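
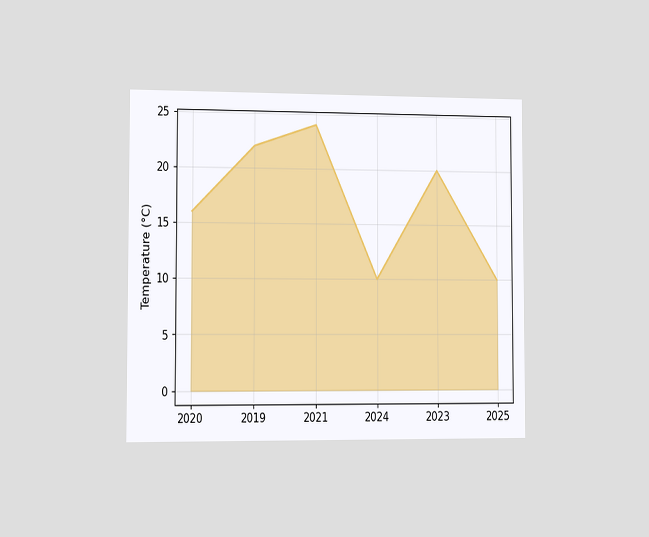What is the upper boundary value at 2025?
10°C

The chart is viewed slightly from the left. At 2025 the upper boundary is at 10°C.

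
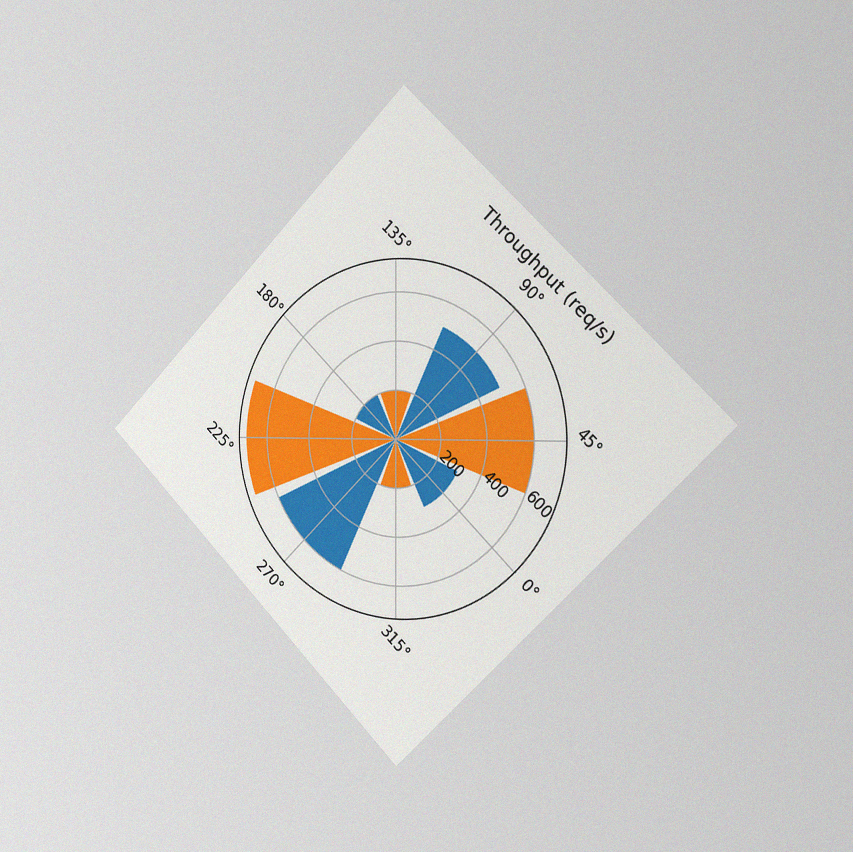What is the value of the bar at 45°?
The chart is tilted about 45° clockwise and viewed slightly from the right, with some photo noise. The bar at 45° reaches 600req/s on the radial axis.

600req/s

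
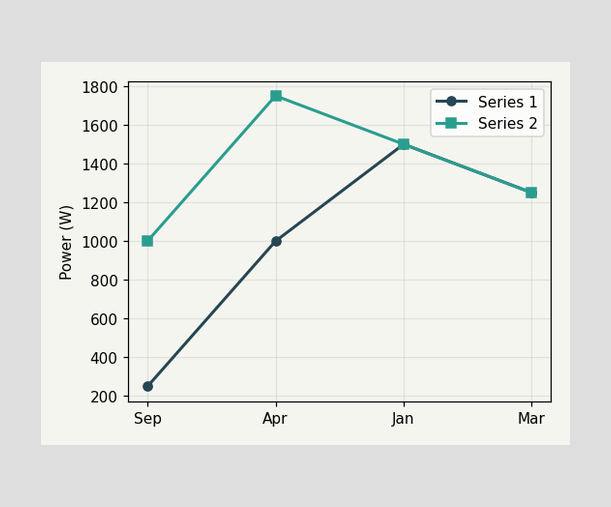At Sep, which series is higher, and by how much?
At Sep, Series 2 sits above the other line by 750W.

Series 2, by 750W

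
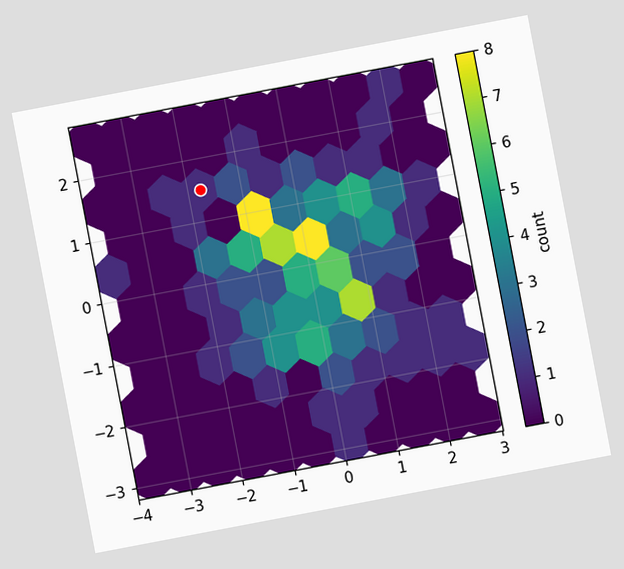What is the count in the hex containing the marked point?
1

The chart is tilted about 11° counter-clockwise. The marked hex reads 1 on the colorbar.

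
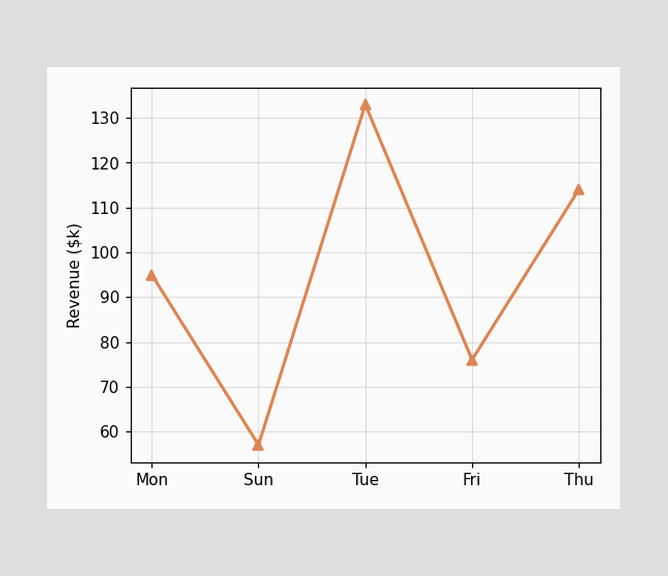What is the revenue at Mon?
$95k

At Mon, the line is at $95k.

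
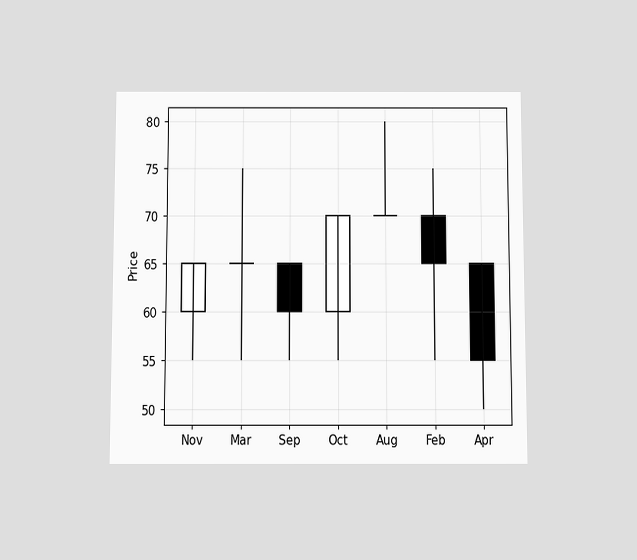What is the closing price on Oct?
70

The chart is viewed slightly from below. The Oct candle closes at 70.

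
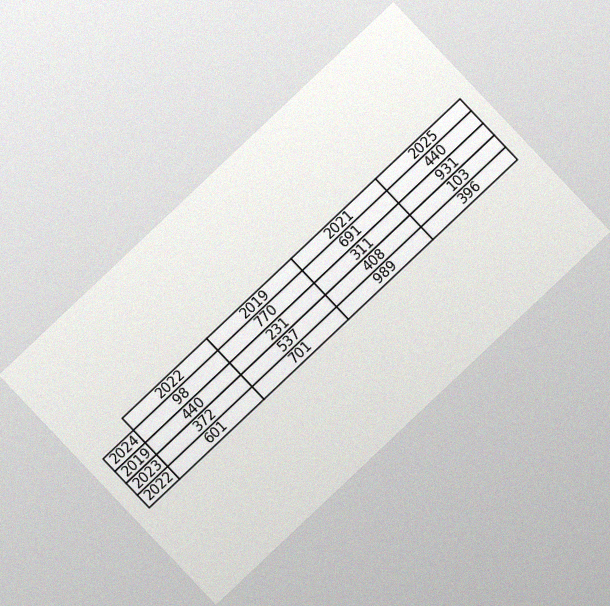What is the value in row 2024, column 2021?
691

The chart is tilted about 43° counter-clockwise, with some photo noise. The (2024, 2021) cell reads 691.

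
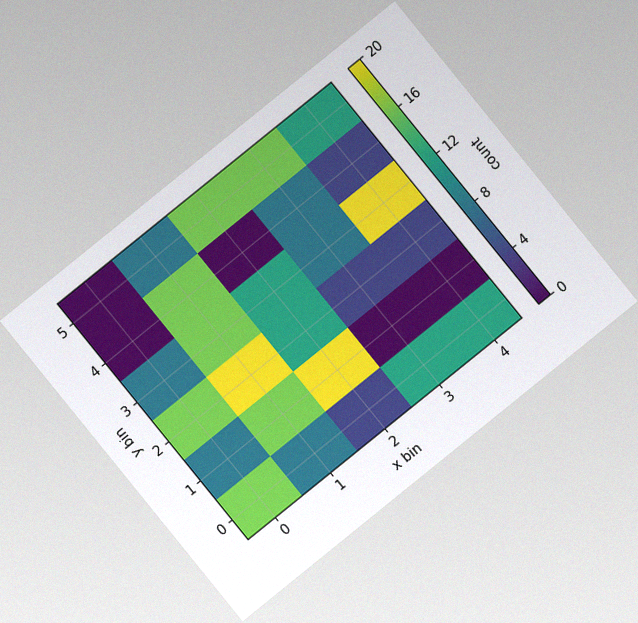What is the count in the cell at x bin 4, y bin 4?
The chart is tilted about 39° counter-clockwise, with some photo noise. Matching the cell (4, 4) against the colorbar gives 4.

4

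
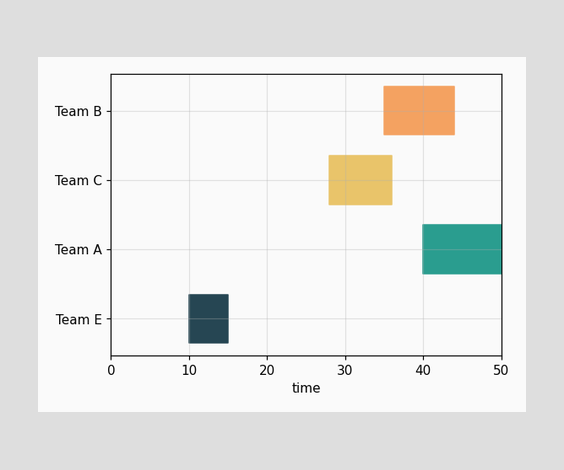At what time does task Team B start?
35

The Team B bar begins at t=35.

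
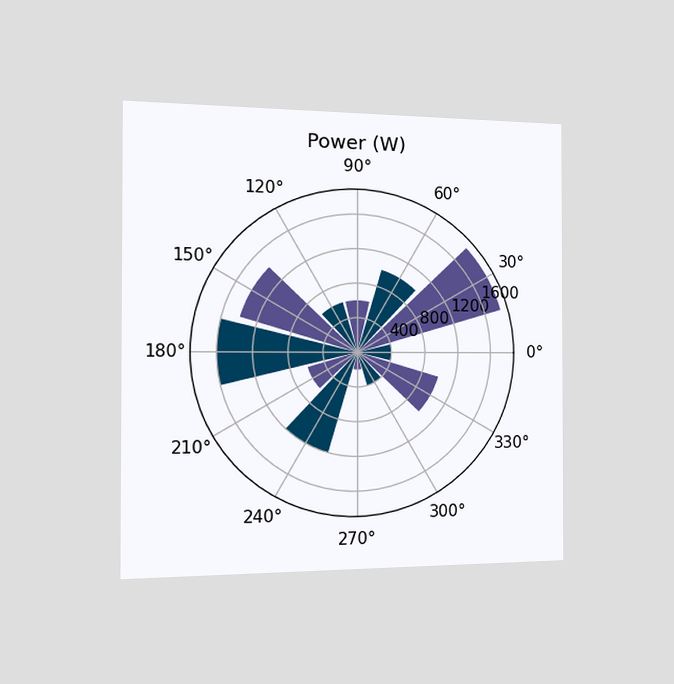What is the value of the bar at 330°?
The chart is viewed slightly from the left. The bar at 330° reaches 1000W on the radial axis.

1000W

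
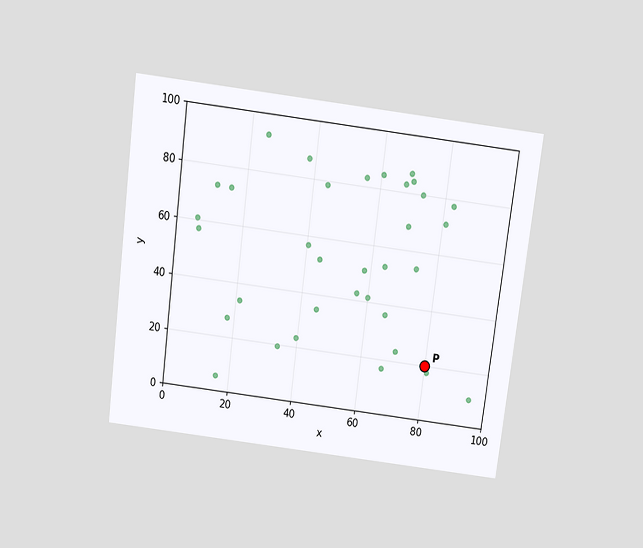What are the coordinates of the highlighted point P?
The chart is tilted about 7° clockwise and viewed slightly from above. Following the gridlines from P to each axis, P sits at (80, 20).

(80, 20)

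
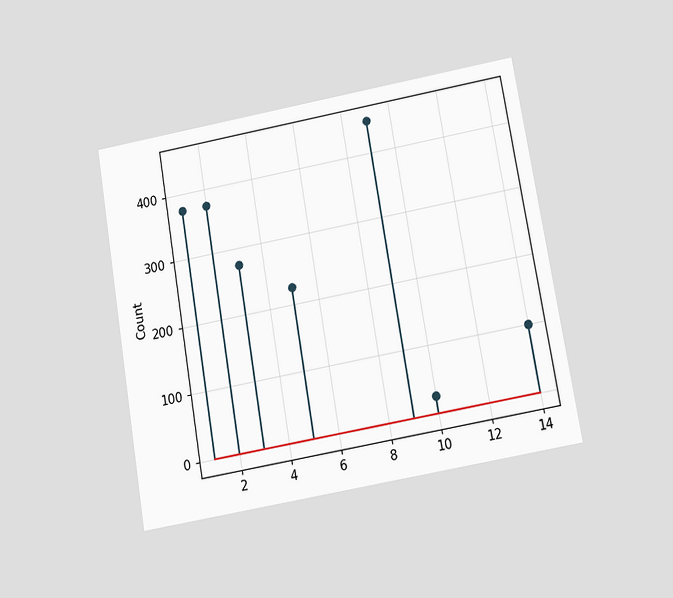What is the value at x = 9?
The chart is tilted about 10° counter-clockwise and viewed slightly from below. The stem at x=9 reaches 450.

450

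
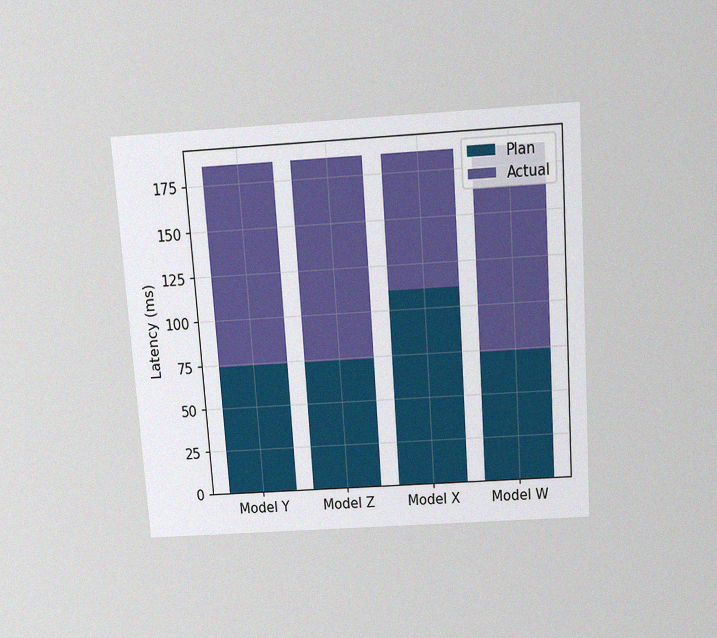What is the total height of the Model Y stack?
185ms

The chart is tilted about 4° counter-clockwise and viewed slightly from above, with some photo noise. The Model Y stack's top reaches 185ms on the y-axis.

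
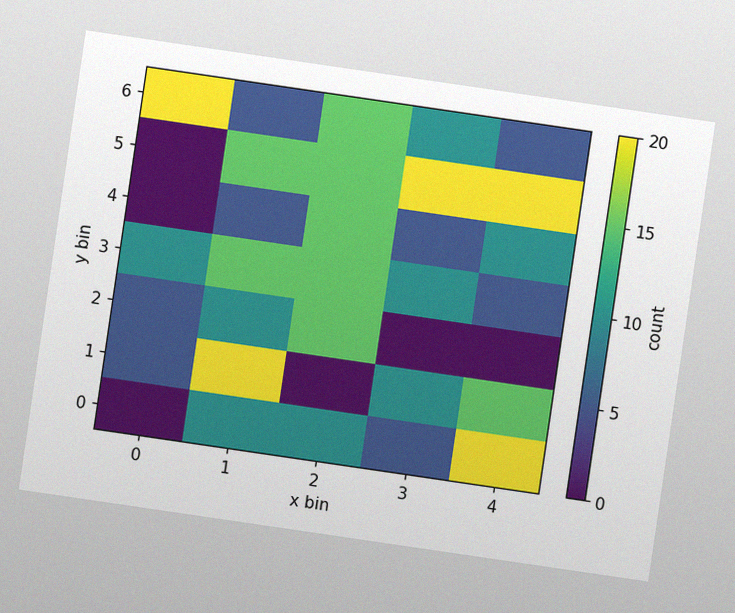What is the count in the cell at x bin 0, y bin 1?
5

The chart is tilted about 8° clockwise, with some photo noise. Matching the cell (0, 1) against the colorbar gives 5.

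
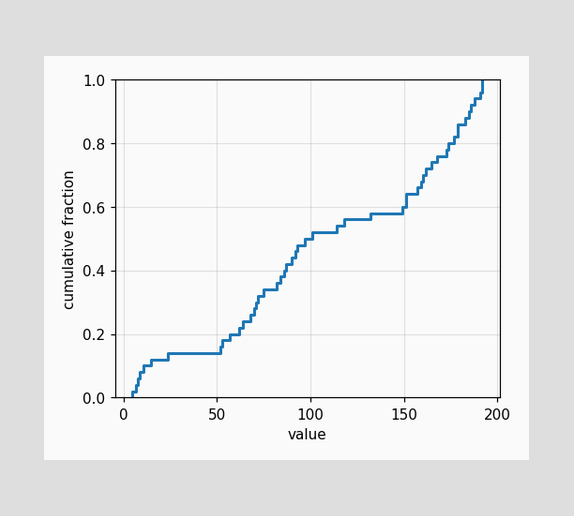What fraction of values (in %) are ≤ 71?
At x=71 the ECDF step is at 30%.

30%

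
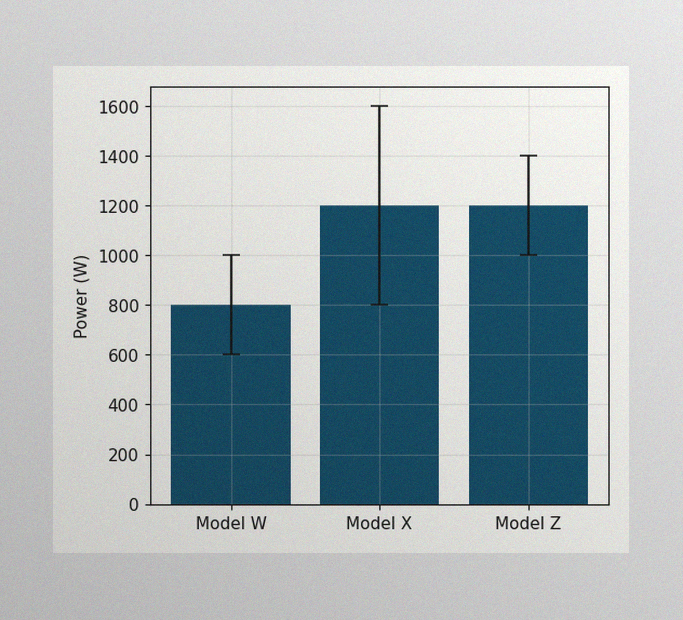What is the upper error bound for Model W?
The image has some photo noise and uneven lighting. The Model W bar's upper whisker reaches 1000W.

1000W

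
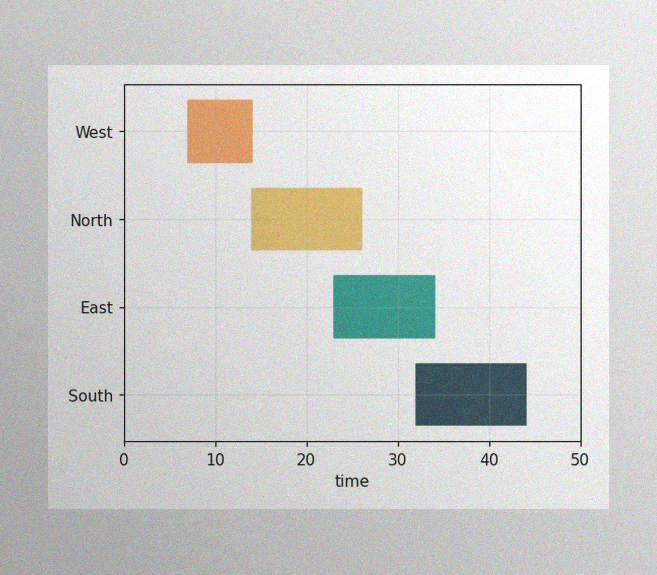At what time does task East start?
The image has some photo noise and uneven lighting. The East bar begins at t=23.

23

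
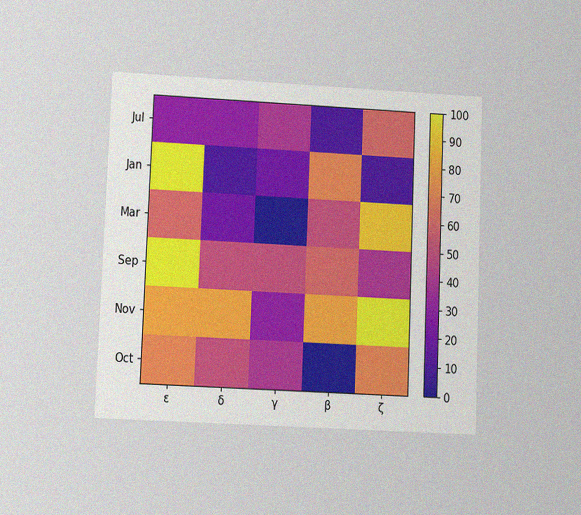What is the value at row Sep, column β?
60

The chart is tilted about 2° clockwise and viewed at a slight angle, with some photo noise. Matching cell (Sep, β) against the colorbar gives 60.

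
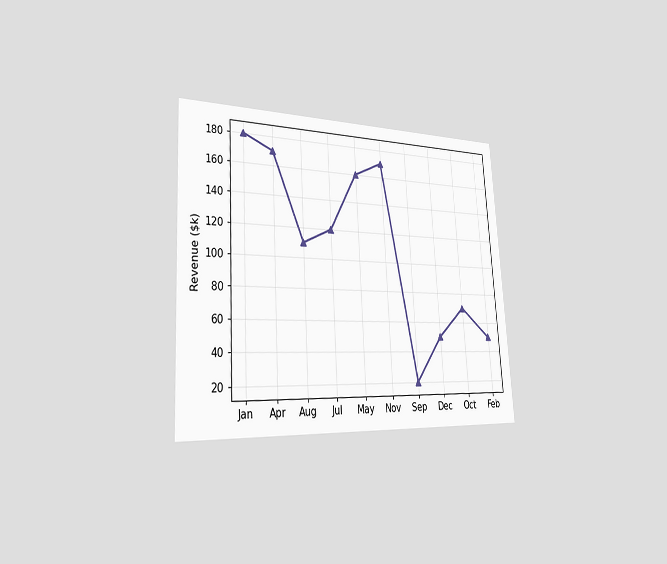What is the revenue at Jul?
The chart is tilted about 3° counter-clockwise and viewed slightly from the left. At Jul, the line is at $120k.

$120k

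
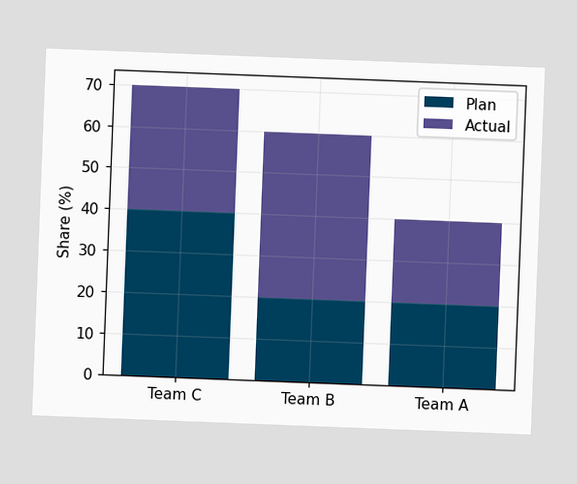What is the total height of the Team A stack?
The chart is tilted about 2° clockwise. The Team A stack's top reaches 40% on the y-axis.

40%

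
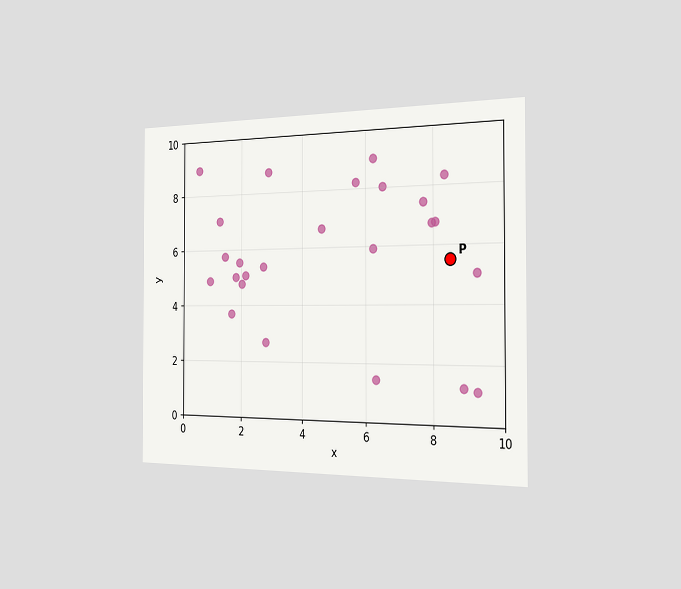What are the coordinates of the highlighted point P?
(8.5, 5.5)

The chart is viewed slightly from the right. Following the gridlines from P to each axis, P sits at (8.5, 5.5).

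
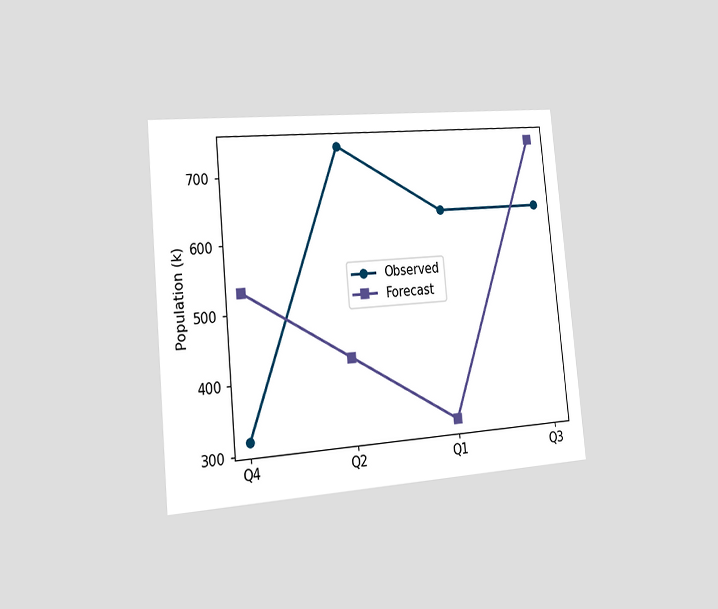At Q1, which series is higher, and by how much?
The chart is tilted about 5° counter-clockwise and viewed slightly from the left. At Q1, Observed sits above the other line by 318k.

Observed, by 318k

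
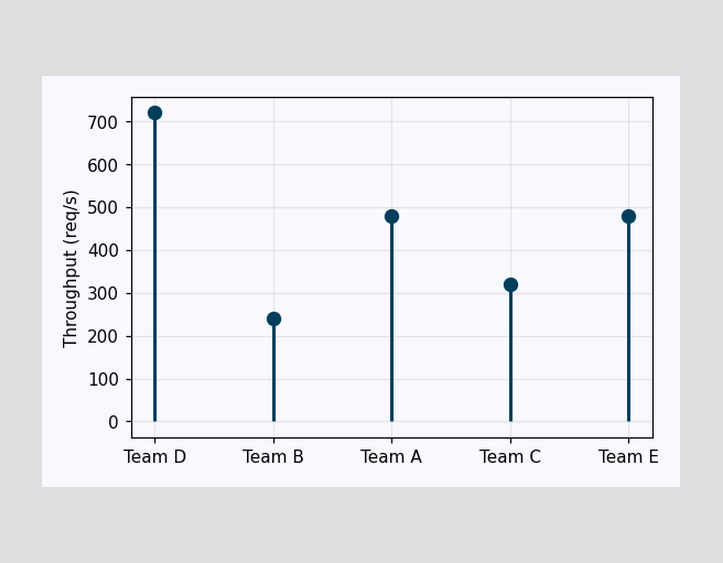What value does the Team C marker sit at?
The Team C marker sits at 320req/s.

320req/s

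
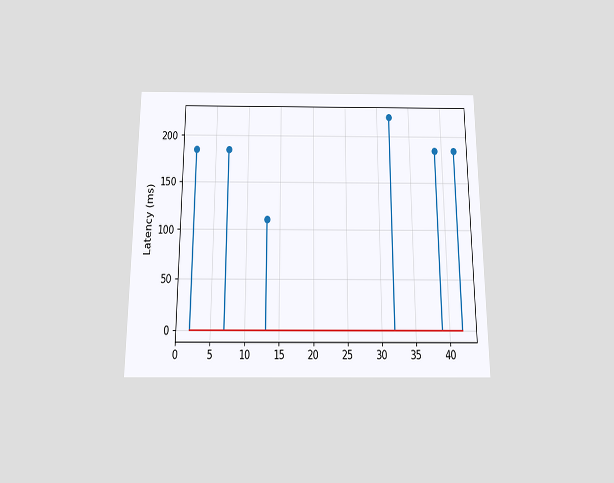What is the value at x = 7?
185ms

The chart is viewed slightly from below. The stem at x=7 reaches 185ms.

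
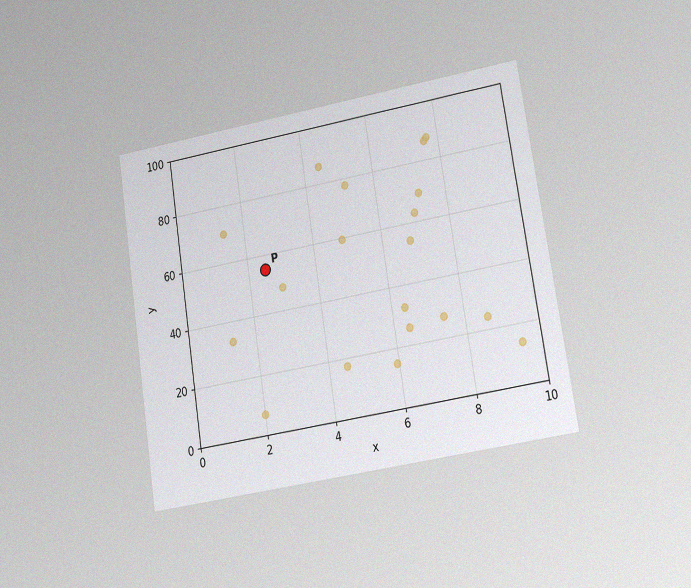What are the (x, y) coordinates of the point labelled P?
The chart is tilted about 9° counter-clockwise and viewed at a slight angle, with some photo noise. Following the gridlines from P to each axis, P sits at (2.5, 55).

(2.5, 55)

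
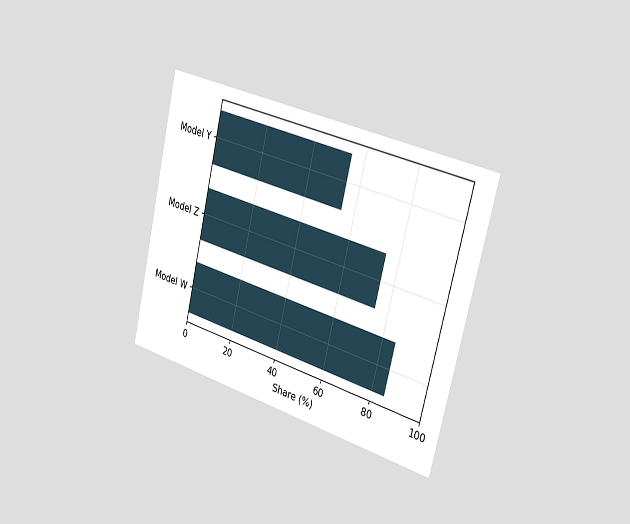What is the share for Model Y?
55%

The chart is tilted about 14° clockwise and viewed slightly from the right. Reading along the chart's x-axis, the Model Y bar reaches 55%.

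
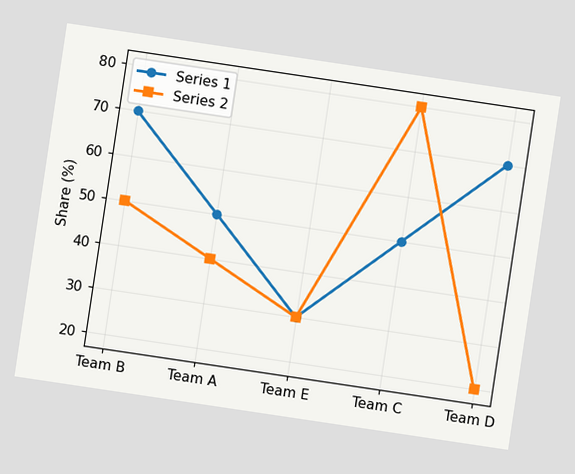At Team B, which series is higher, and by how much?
The chart is tilted about 8° clockwise. At Team B, Series 1 sits above the other line by 20%.

Series 1, by 20%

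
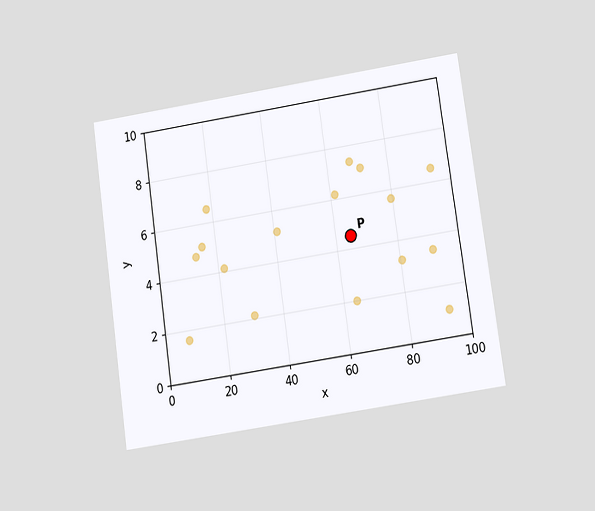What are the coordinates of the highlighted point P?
The chart is tilted about 8° counter-clockwise and viewed slightly from below. Following the gridlines from P to each axis, P sits at (65, 4.5).

(65, 4.5)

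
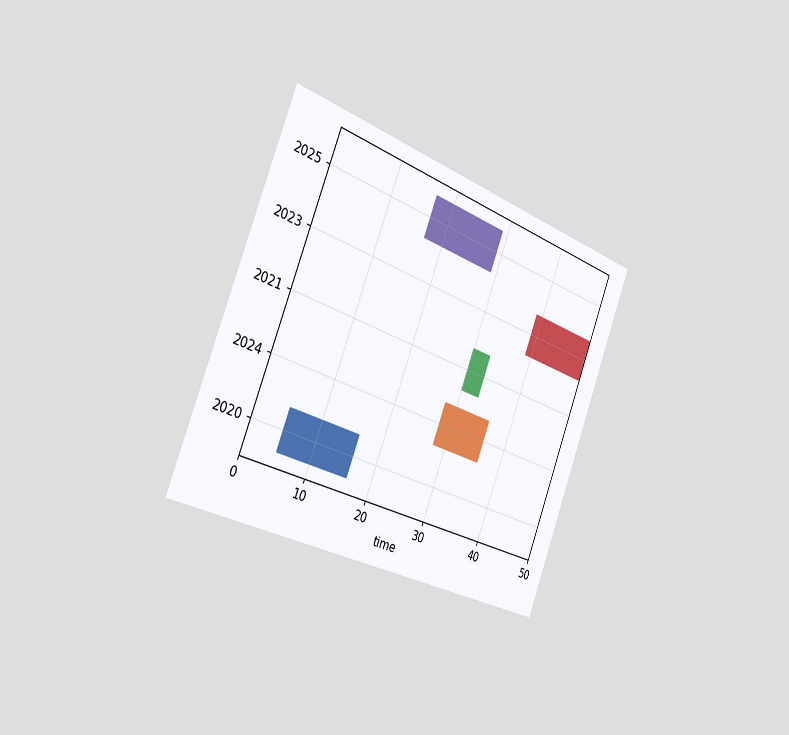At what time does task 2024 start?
The chart is tilted about 21° clockwise and viewed slightly from the left. The 2024 bar begins at t=28.

28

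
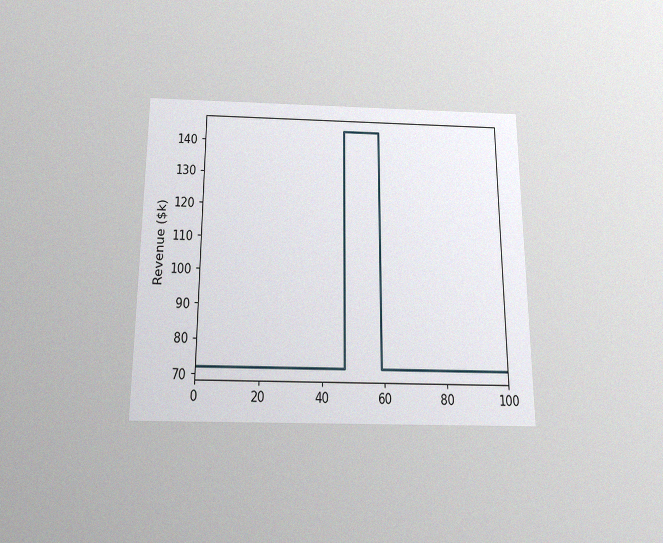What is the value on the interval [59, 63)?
$72k

The chart is viewed slightly from below, with some photo noise. On [59, 63) the step sits at $72k.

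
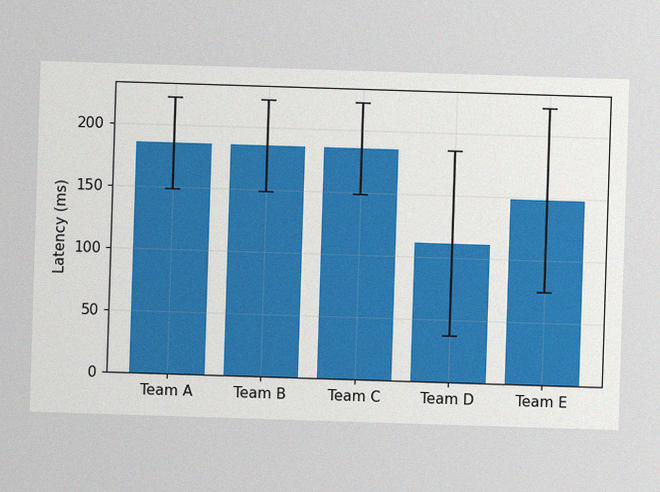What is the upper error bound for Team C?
The image has some photo noise and uneven lighting. The Team C bar's upper whisker reaches 222ms.

222ms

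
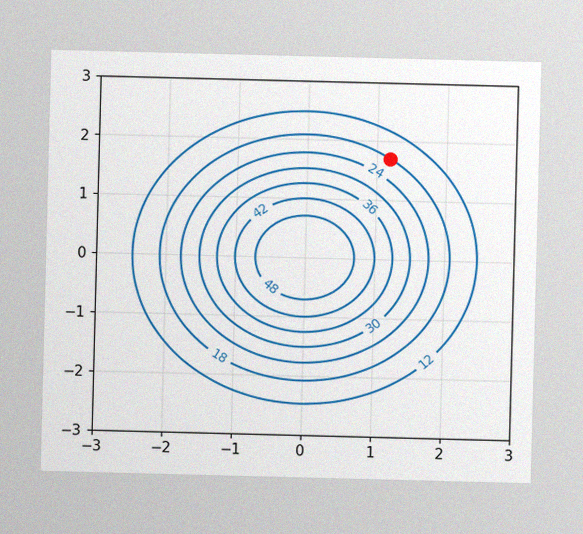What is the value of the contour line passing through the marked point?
18

The image has some photo noise and uneven lighting. The marked point sits on the contour labelled 18.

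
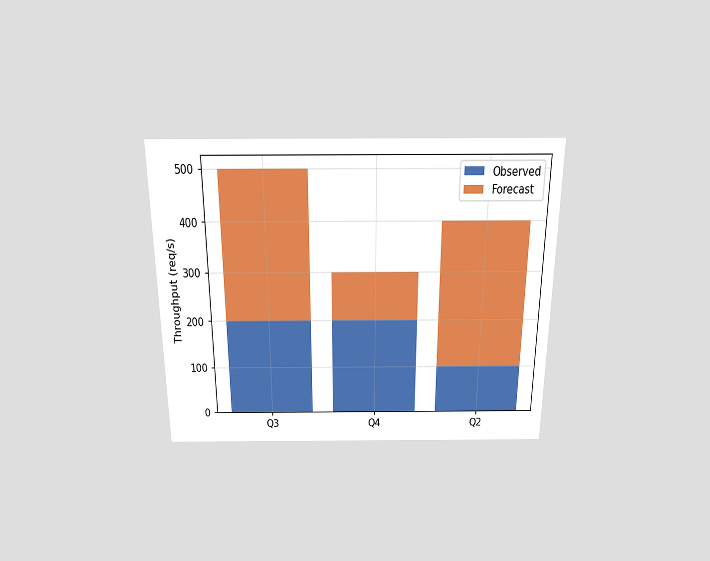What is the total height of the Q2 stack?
400req/s

The chart is viewed slightly from above. The Q2 stack's top reaches 400req/s on the y-axis.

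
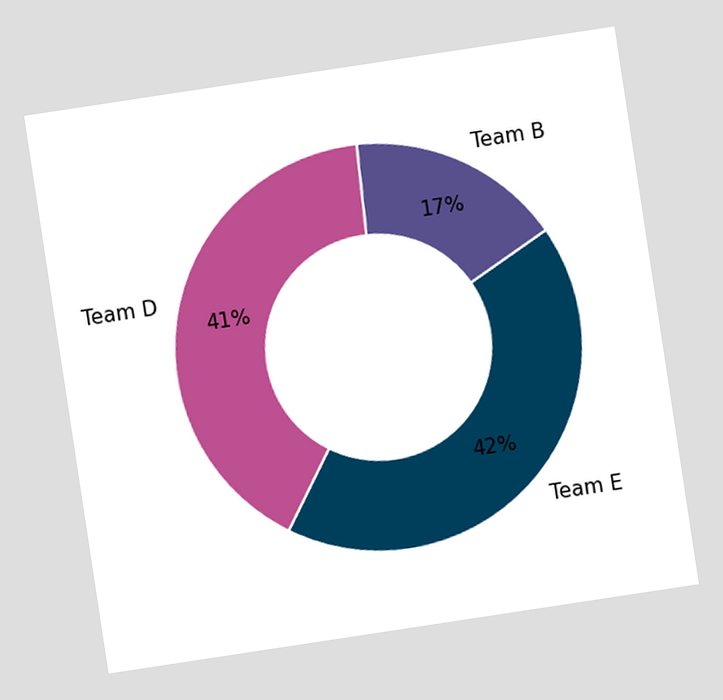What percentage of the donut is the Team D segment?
The chart is tilted about 9° counter-clockwise. The Team D segment takes up 41% of the ring.

41%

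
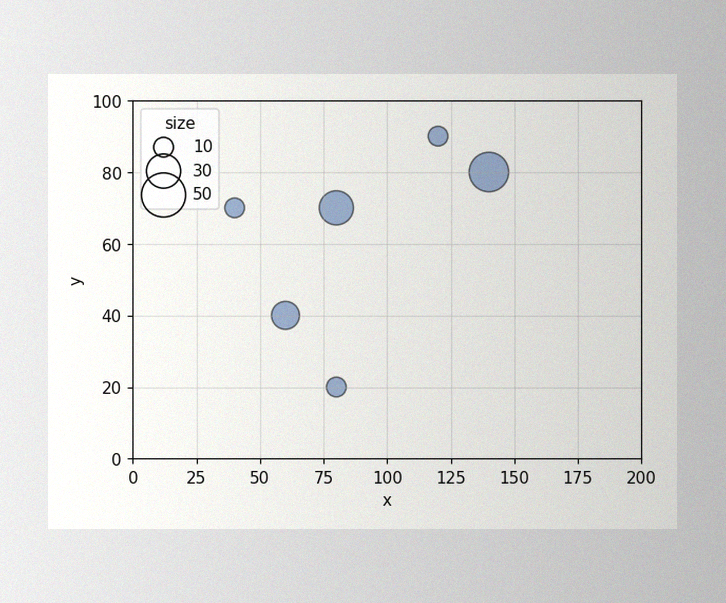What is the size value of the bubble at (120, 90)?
The image has some photo noise and uneven lighting. Matching the bubble at (120, 90) against the size legend gives 10.

10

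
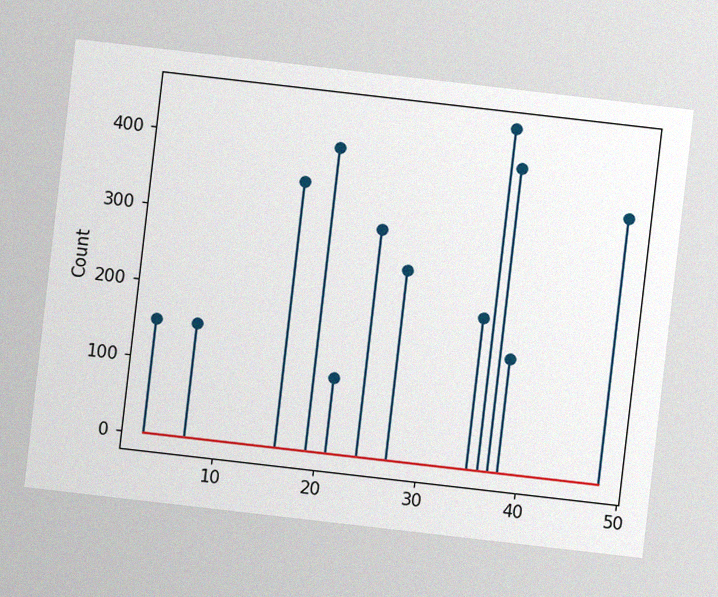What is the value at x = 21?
The chart is tilted about 7° clockwise, with some photo noise. The stem at x=21 reaches 100.

100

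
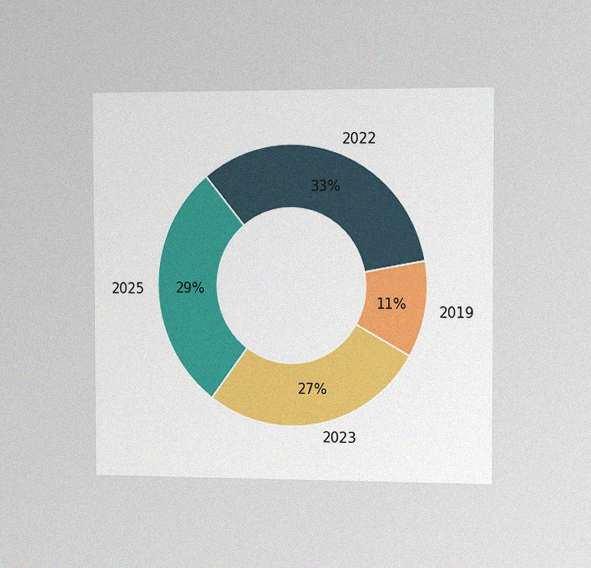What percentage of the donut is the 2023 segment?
27%

The chart is viewed slightly from the right, with some photo noise. The 2023 segment takes up 27% of the ring.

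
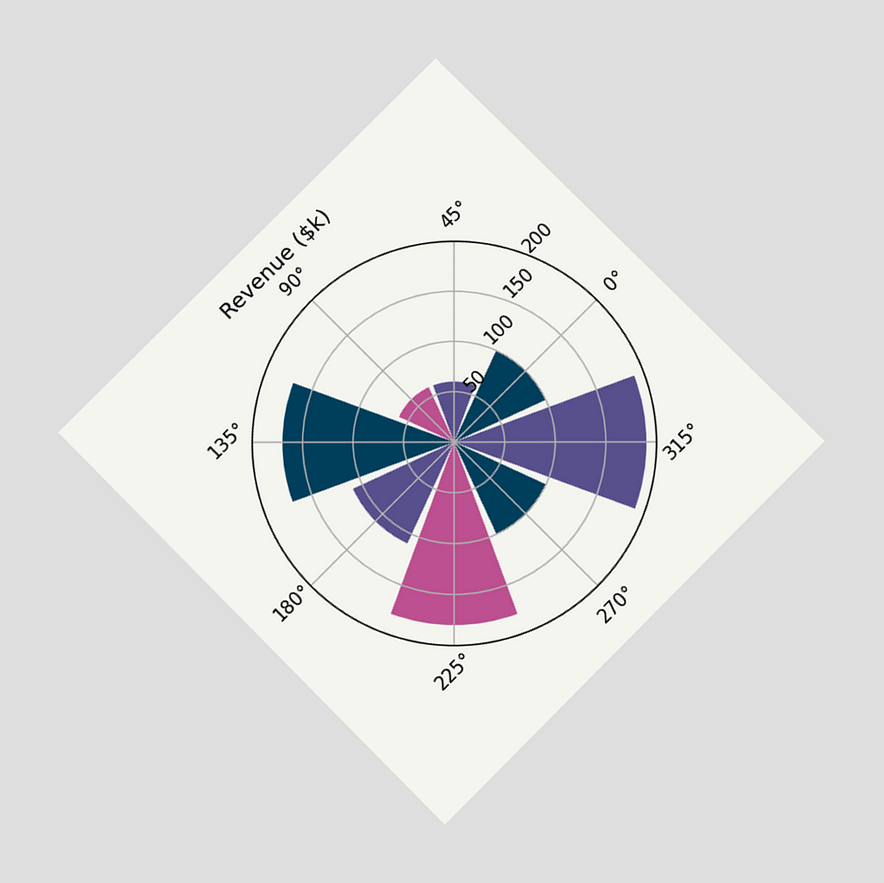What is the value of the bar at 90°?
The chart is tilted about 45° counter-clockwise and viewed at a slight angle. The bar at 90° reaches $60k on the radial axis.

$60k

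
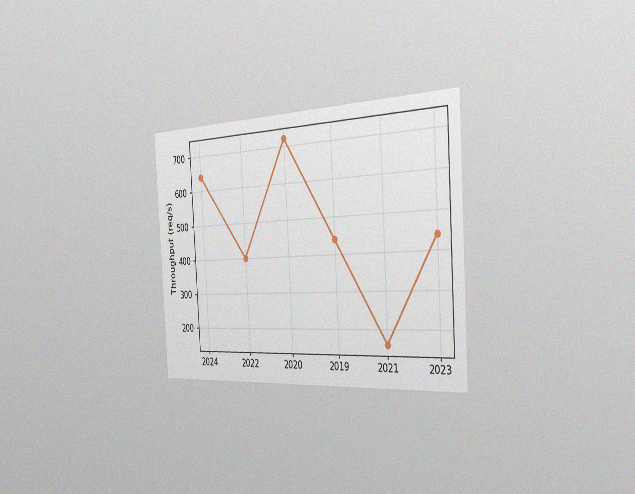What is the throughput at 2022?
The chart is tilted about 3° counter-clockwise and viewed slightly from the right, with some photo noise. At 2022, the line is at 400req/s.

400req/s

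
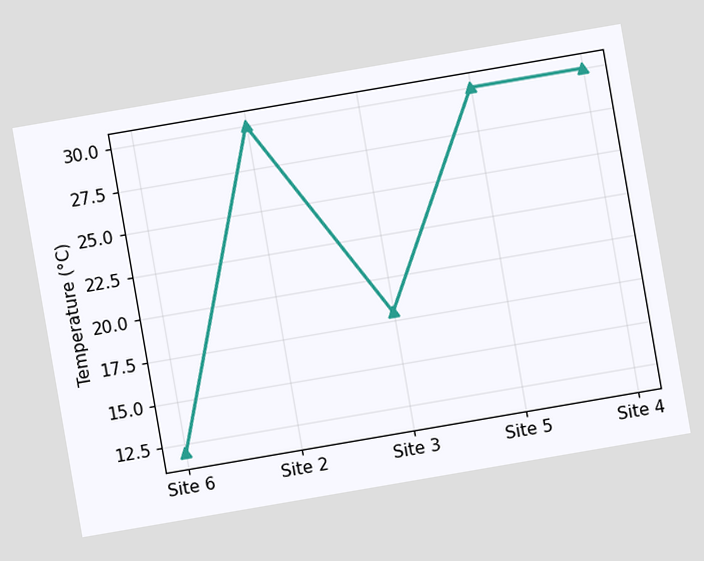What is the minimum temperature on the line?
The chart is tilted about 10° counter-clockwise. The lowest point is at Site 6, and reading across to the y-axis gives 12°C.

12°C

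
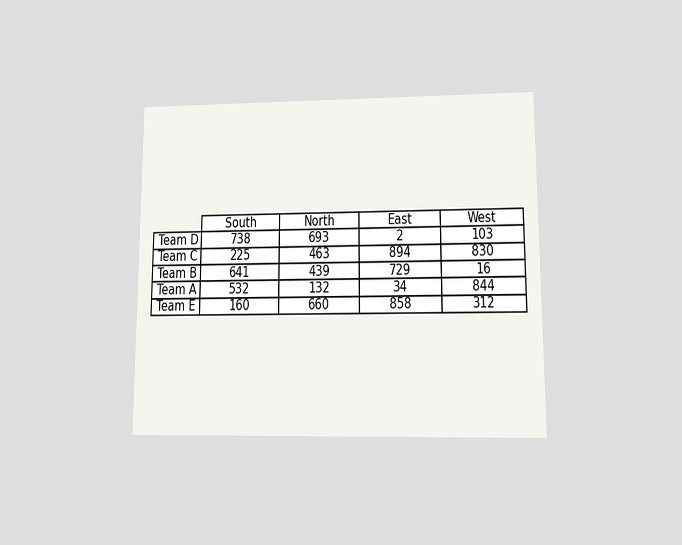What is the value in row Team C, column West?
The chart is viewed at a slight angle. The (Team C, West) cell reads 830.

830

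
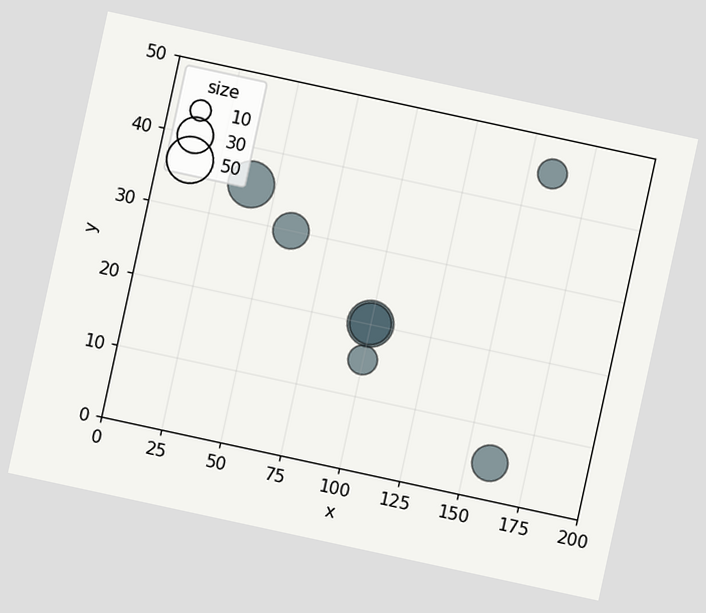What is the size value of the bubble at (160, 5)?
The chart is tilted about 12° clockwise. Matching the bubble at (160, 5) against the size legend gives 30.

30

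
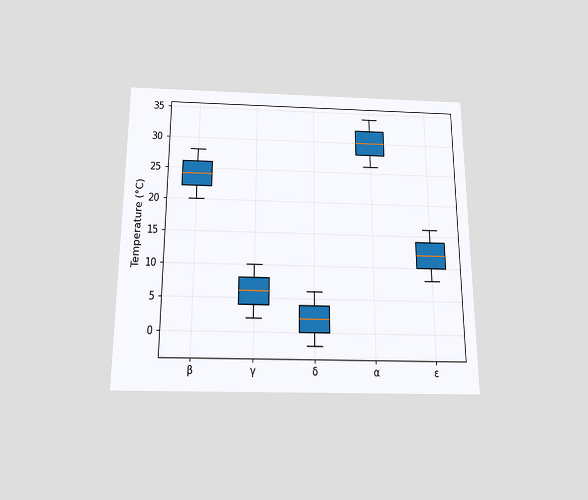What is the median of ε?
12°C

The chart is viewed slightly from below. The median line in the ε box sits at 12°C.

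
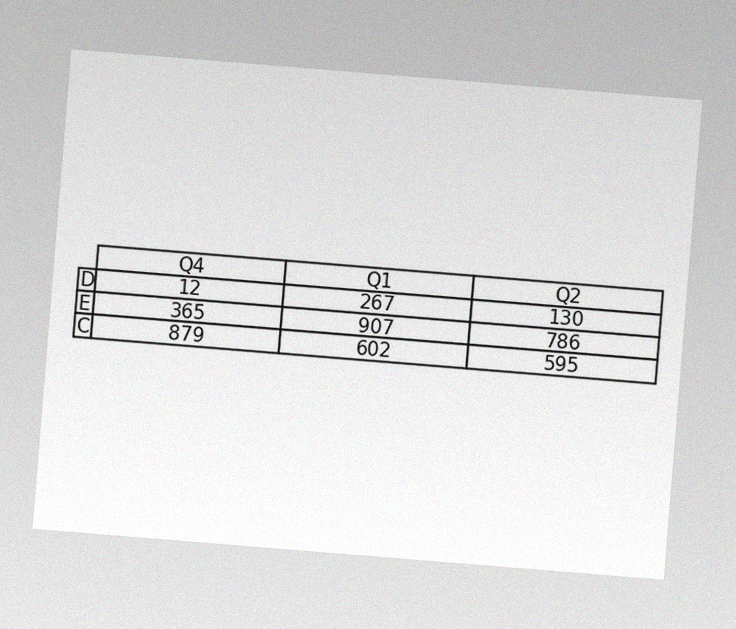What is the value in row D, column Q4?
12

The chart is tilted about 5° clockwise, with some photo noise. The (D, Q4) cell reads 12.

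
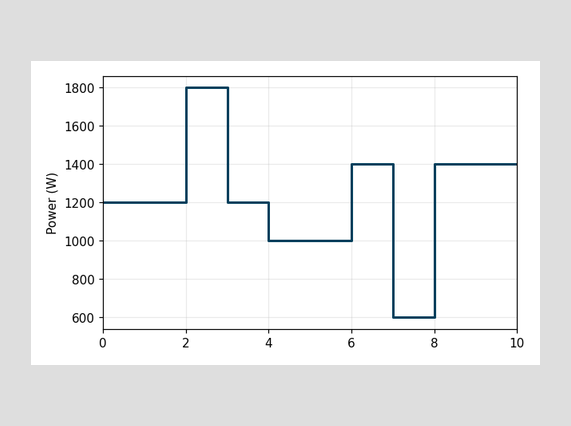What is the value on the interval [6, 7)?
1400W

On [6, 7) the step sits at 1400W.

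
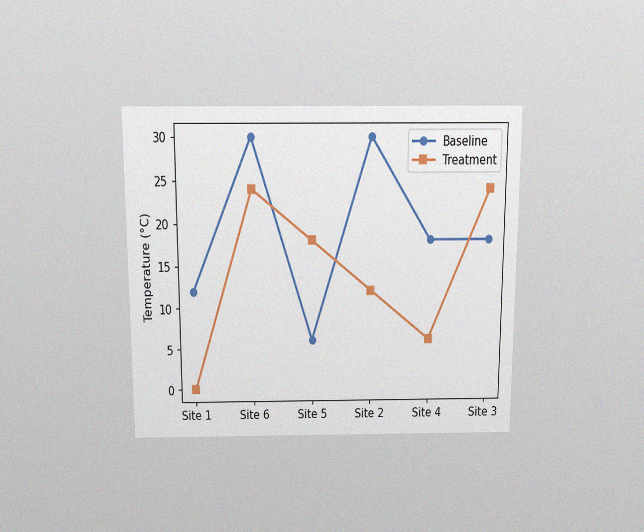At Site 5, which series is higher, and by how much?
The chart is viewed slightly from above, with some photo noise. At Site 5, Treatment sits above the other line by 12°C.

Treatment, by 12°C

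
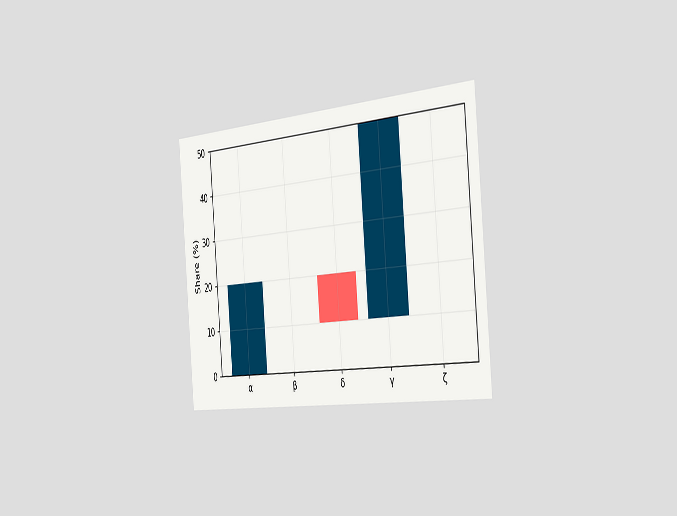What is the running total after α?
20%

The chart is tilted about 5° counter-clockwise and viewed slightly from the right. After α the running total reaches 20%.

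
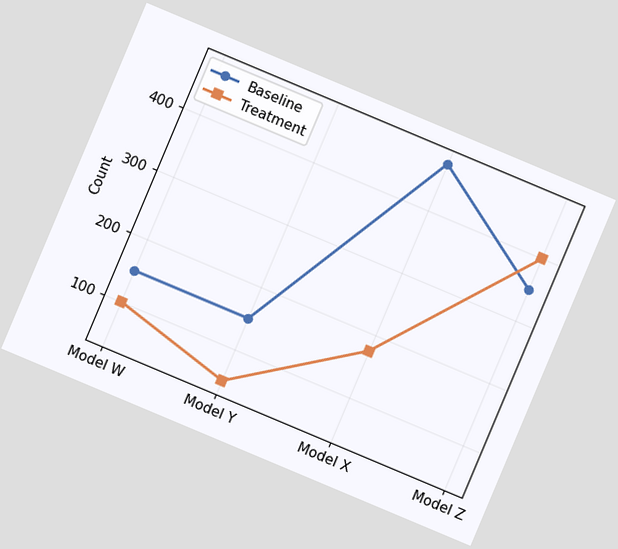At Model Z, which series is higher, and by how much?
The chart is tilted about 23° clockwise. At Model Z, Treatment sits above the other line by 50.

Treatment, by 50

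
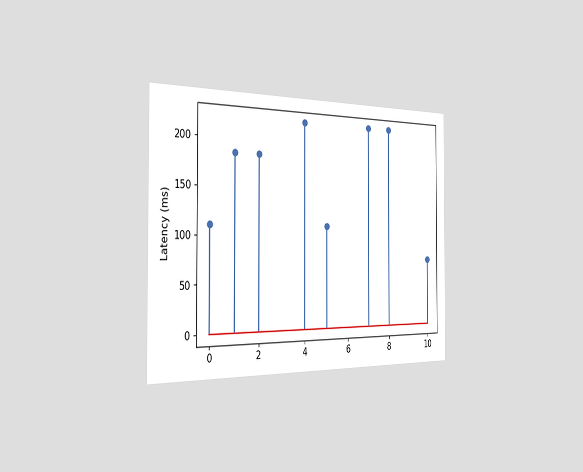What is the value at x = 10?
74ms

The chart is viewed slightly from the left. The stem at x=10 reaches 74ms.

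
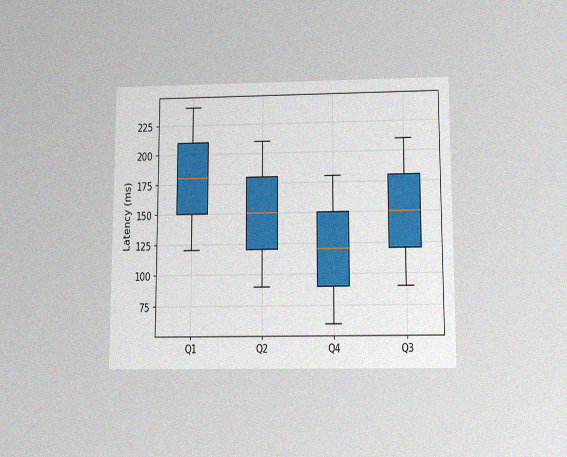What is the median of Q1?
180ms

The chart is viewed slightly from below, with some photo noise. The median line in the Q1 box sits at 180ms.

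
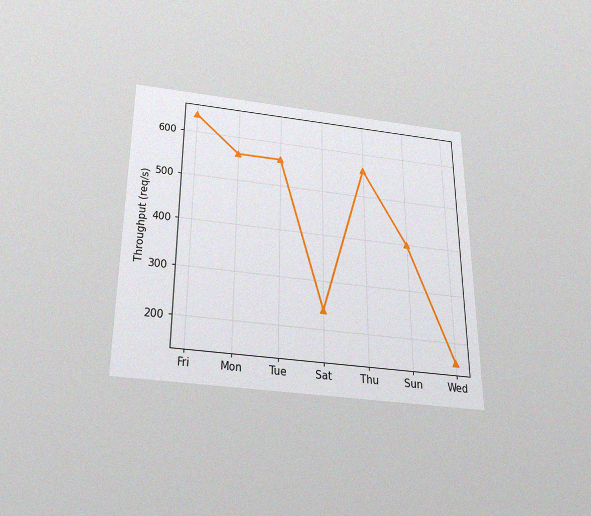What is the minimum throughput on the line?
160req/s

The chart is viewed slightly from below, with some photo noise. The lowest point is at Wed, and reading across to the y-axis gives 160req/s.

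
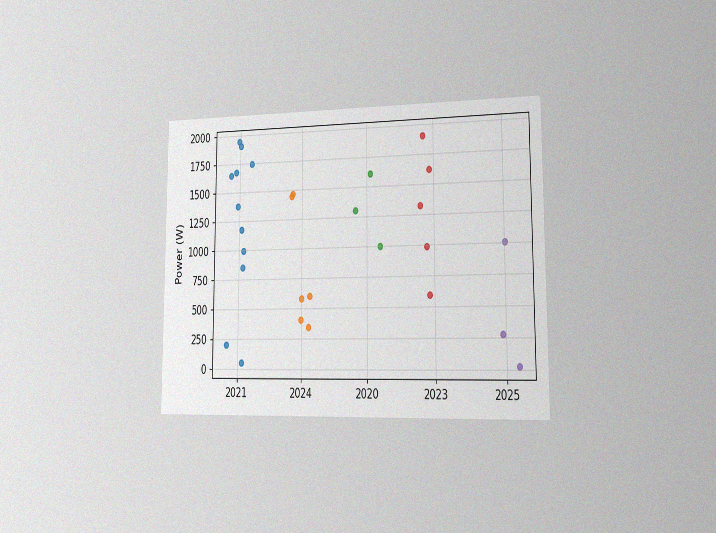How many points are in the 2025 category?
3

The chart is viewed slightly from the right, with some photo noise. Counting the markers in the 2025 column gives 3.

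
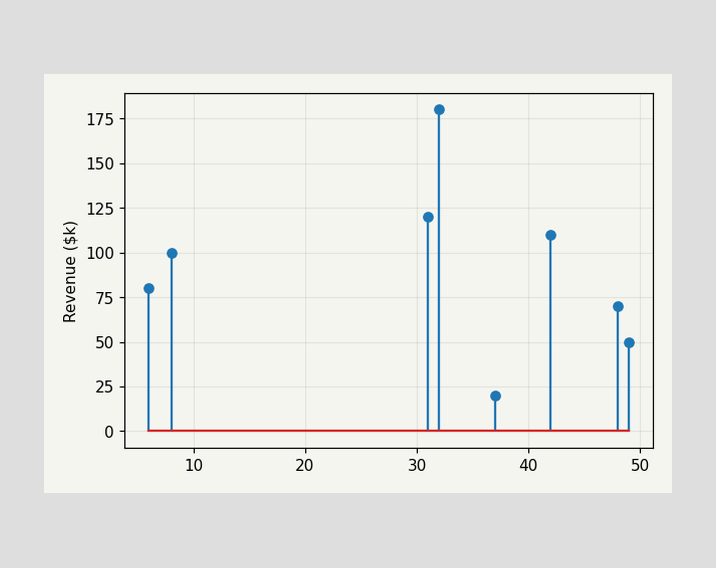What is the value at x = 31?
The stem at x=31 reaches $120k.

$120k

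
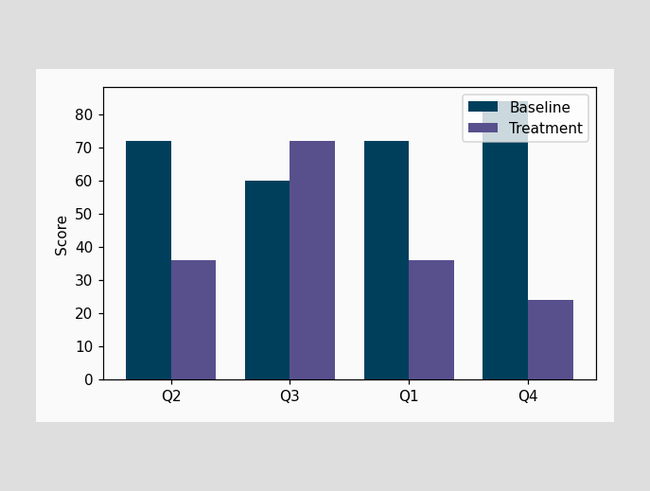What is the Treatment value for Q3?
The Treatment bar at Q3 reaches 72 on the y-axis.

72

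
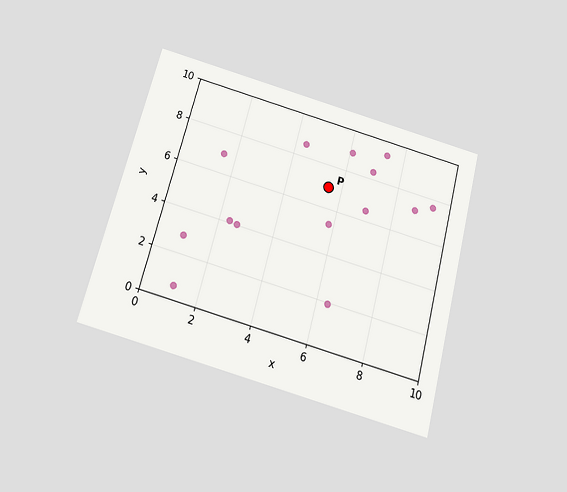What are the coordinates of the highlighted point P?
The chart is tilted about 15° clockwise and viewed slightly from below. Following the gridlines from P to each axis, P sits at (5.5, 7).

(5.5, 7)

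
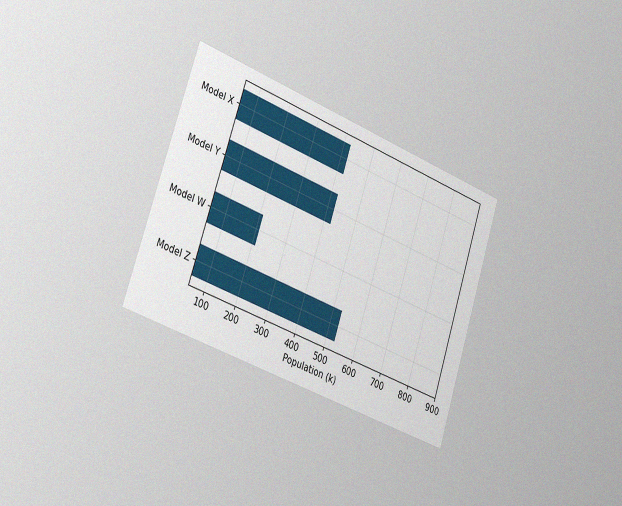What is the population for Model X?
The chart is tilted about 19° clockwise and viewed slightly from the left, with some photo noise. Reading along the chart's x-axis, the Model X bar reaches 424k.

424k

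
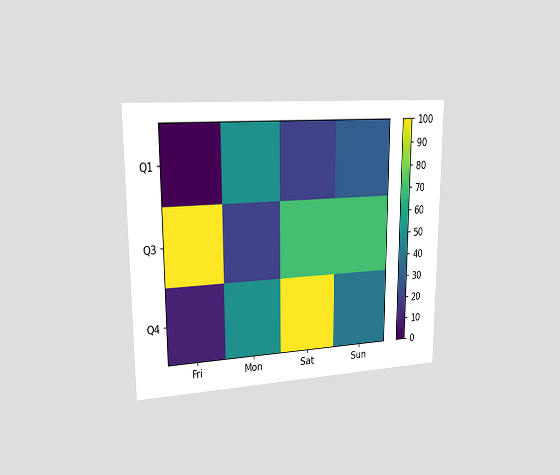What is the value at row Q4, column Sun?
The chart is viewed slightly from the left. Matching cell (Q4, Sun) against the colorbar gives 40.

40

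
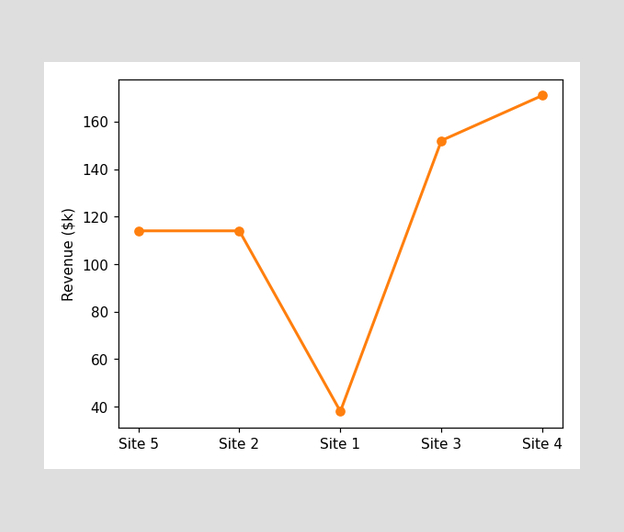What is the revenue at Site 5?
At Site 5, the line is at $114k.

$114k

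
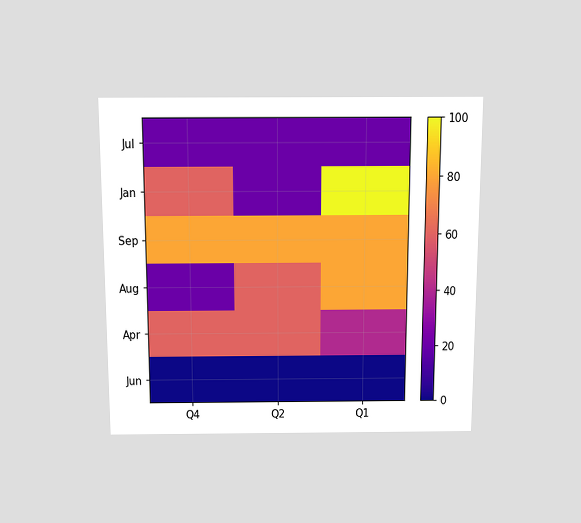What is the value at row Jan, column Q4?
60

The chart is viewed slightly from above. Matching cell (Jan, Q4) against the colorbar gives 60.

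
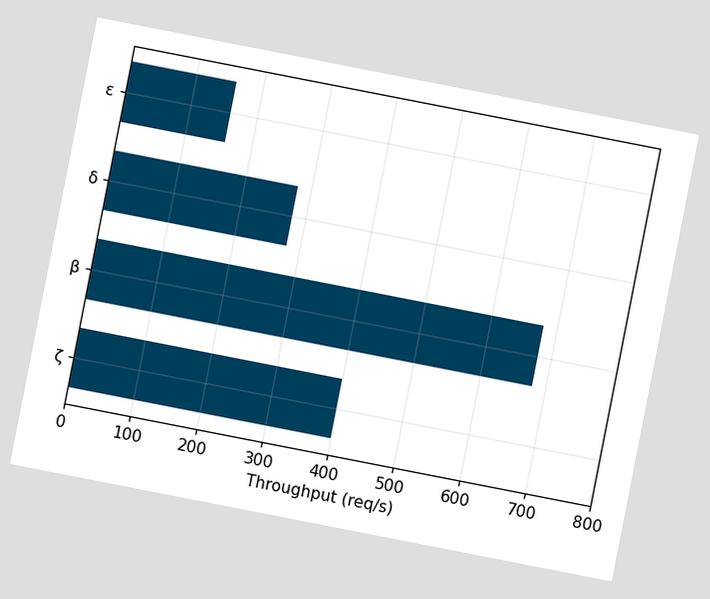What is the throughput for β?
680req/s

The chart is tilted about 11° clockwise. Reading along the chart's x-axis, the β bar reaches 680req/s.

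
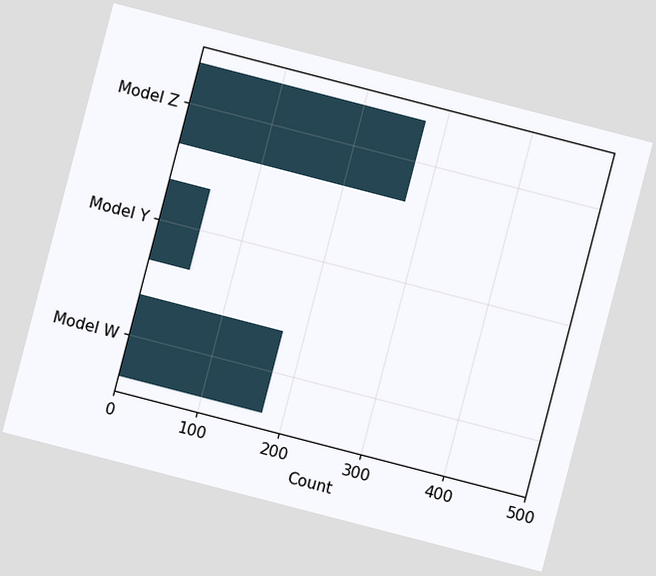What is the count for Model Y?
The chart is tilted about 15° clockwise. Reading along the chart's x-axis, the Model Y bar reaches 50.

50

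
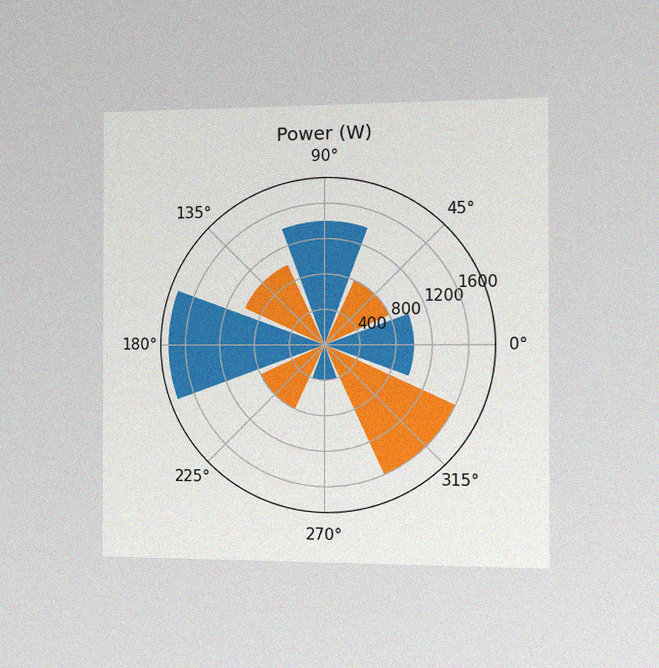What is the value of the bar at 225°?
800W

The chart is viewed slightly from the right, with some photo noise. The bar at 225° reaches 800W on the radial axis.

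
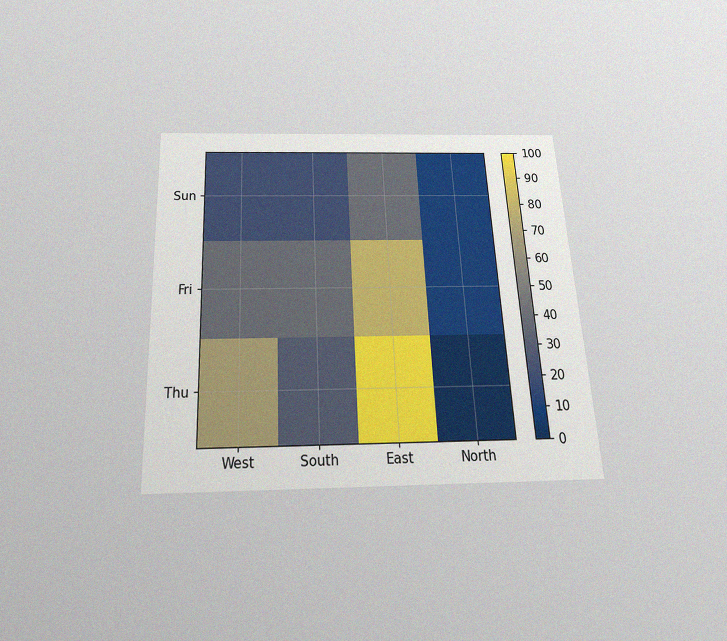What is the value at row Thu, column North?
The chart is tilted about 3° counter-clockwise and viewed slightly from below, with some photo noise. Matching cell (Thu, North) against the colorbar gives 0.

0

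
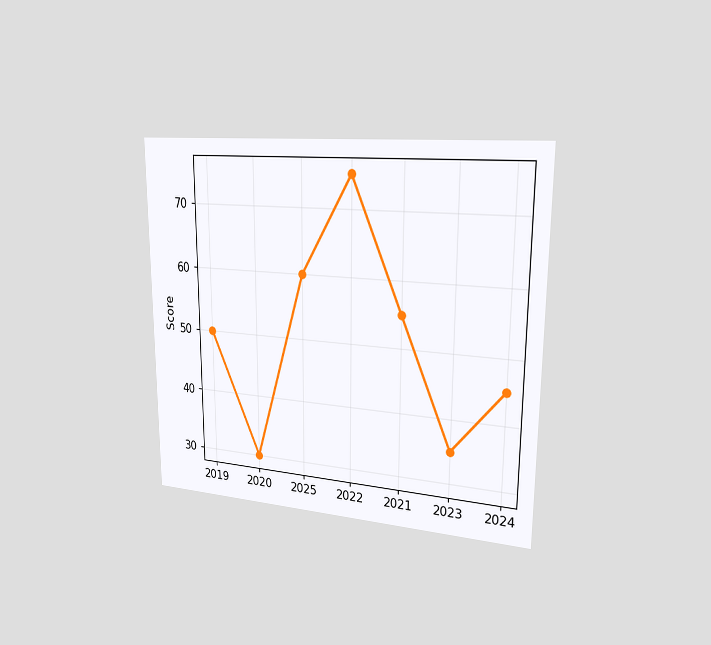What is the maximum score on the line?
75

The chart is viewed slightly from the right. The highest point is at 2022, and reading across to the y-axis gives 75.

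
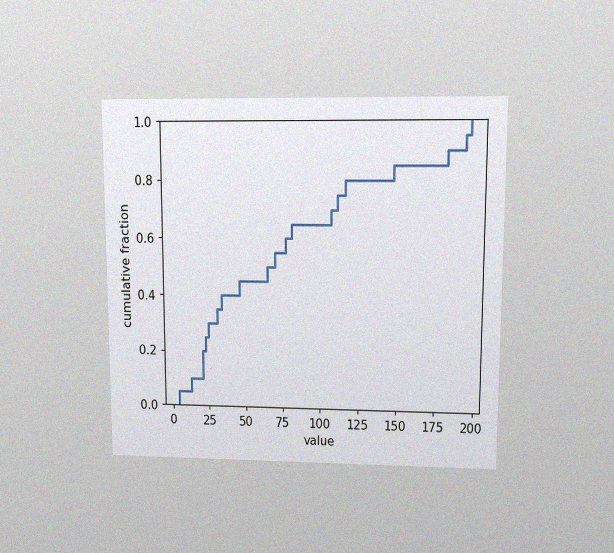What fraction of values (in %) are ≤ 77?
60%

The chart is viewed at a slight angle, with some photo noise. At x=77 the ECDF step is at 60%.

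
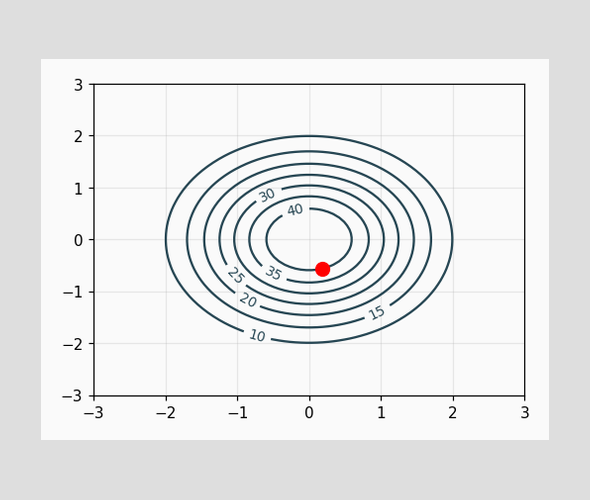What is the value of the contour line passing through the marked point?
40

The marked point sits on the contour labelled 40.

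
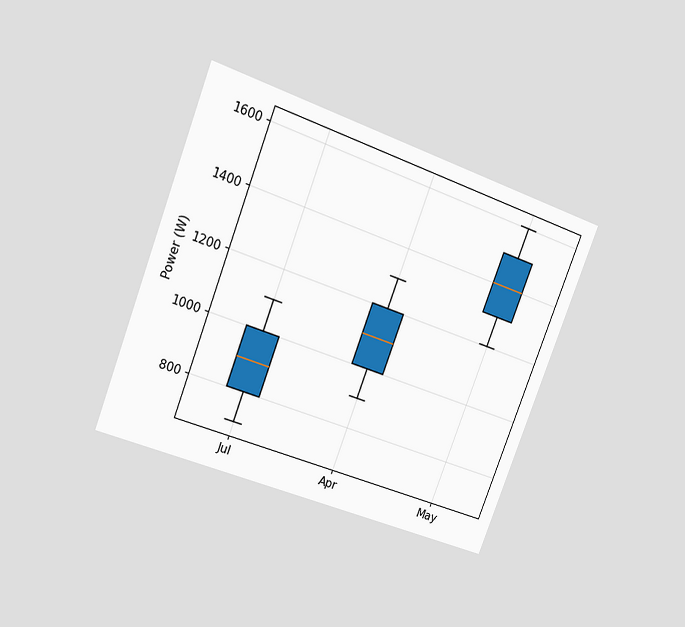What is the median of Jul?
900W

The chart is tilted about 21° clockwise and viewed at a slight angle. The median line in the Jul box sits at 900W.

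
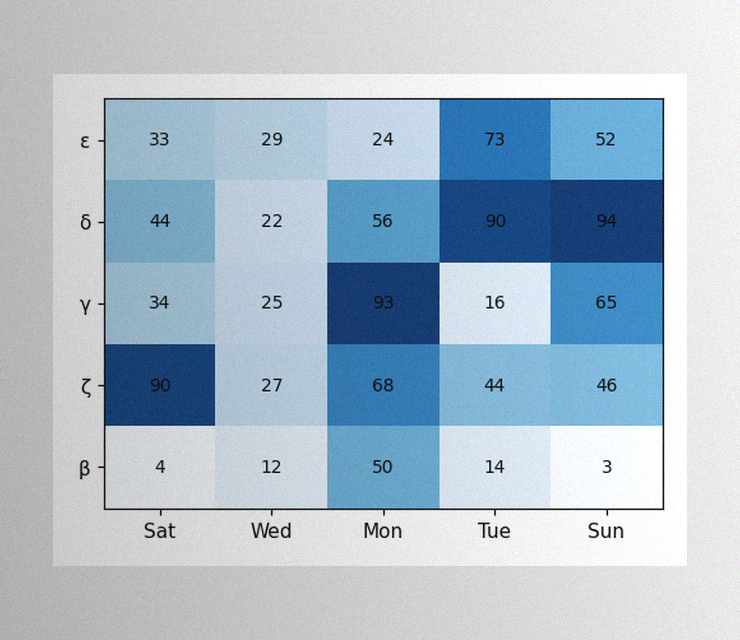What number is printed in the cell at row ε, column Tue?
The image has some photo noise and uneven lighting. The (ε, Tue) cell reads 73.

73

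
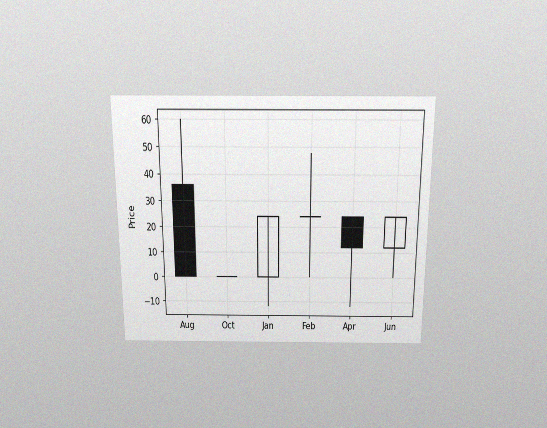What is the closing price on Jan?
The chart is viewed slightly from above, with some photo noise. The Jan candle closes at 24.

24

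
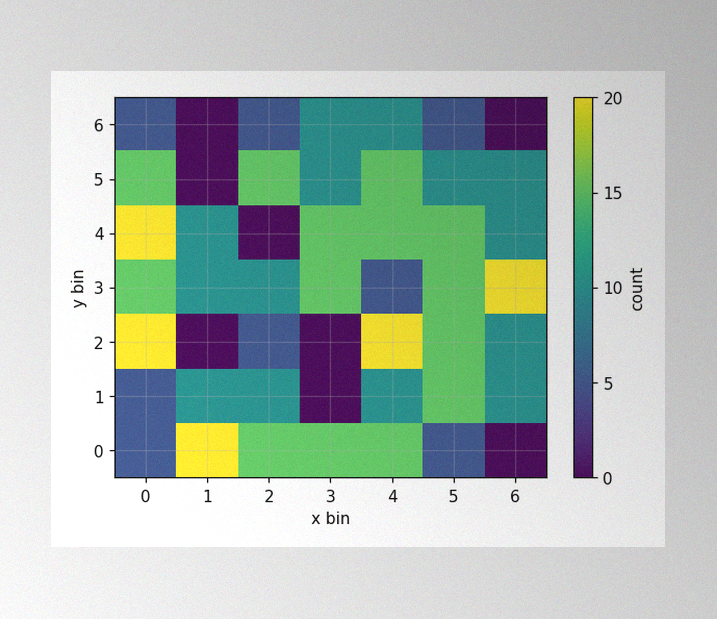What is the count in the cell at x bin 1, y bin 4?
The image has some photo noise and uneven lighting. Matching the cell (1, 4) against the colorbar gives 10.

10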